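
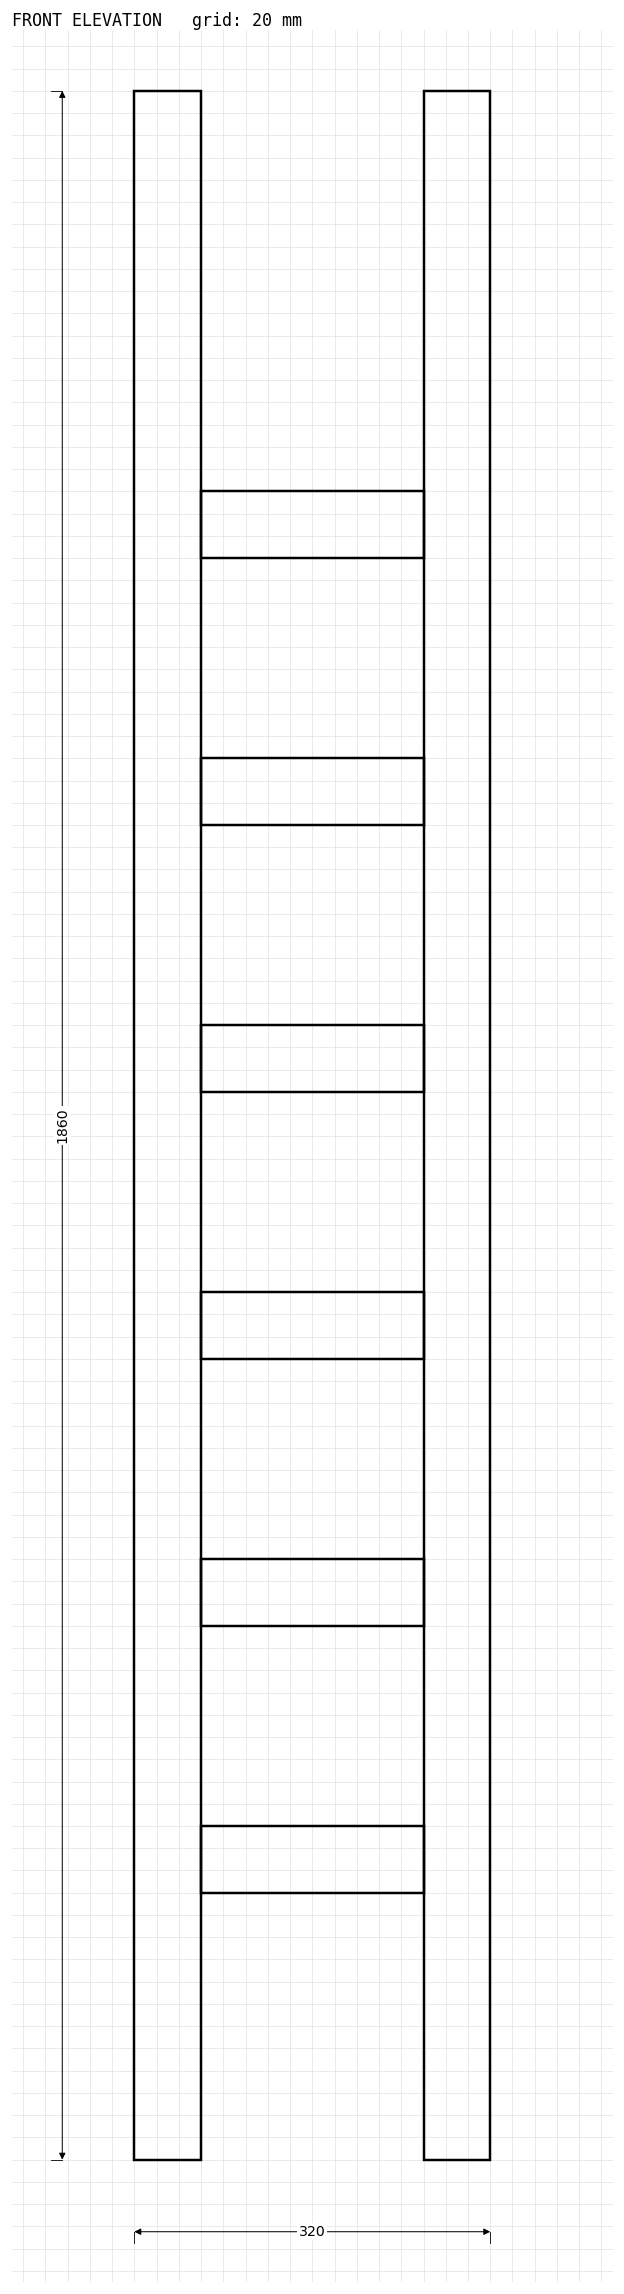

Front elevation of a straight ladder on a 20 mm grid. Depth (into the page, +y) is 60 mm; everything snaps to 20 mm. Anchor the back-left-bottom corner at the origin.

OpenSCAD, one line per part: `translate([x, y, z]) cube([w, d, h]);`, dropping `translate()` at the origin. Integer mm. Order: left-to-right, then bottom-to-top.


cube([60, 60, 1860]);
translate([60, 0, 240]) cube([200, 60, 60]);
translate([60, 0, 480]) cube([200, 60, 60]);
translate([60, 0, 720]) cube([200, 60, 60]);
translate([60, 0, 960]) cube([200, 60, 60]);
translate([60, 0, 1200]) cube([200, 60, 60]);
translate([60, 0, 1440]) cube([200, 60, 60]);
translate([260, 0, 0]) cube([60, 60, 1860]);


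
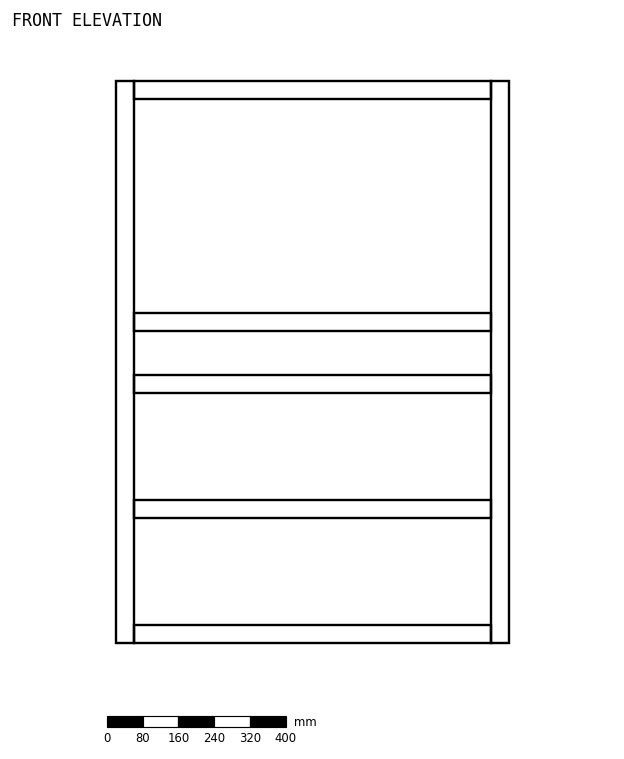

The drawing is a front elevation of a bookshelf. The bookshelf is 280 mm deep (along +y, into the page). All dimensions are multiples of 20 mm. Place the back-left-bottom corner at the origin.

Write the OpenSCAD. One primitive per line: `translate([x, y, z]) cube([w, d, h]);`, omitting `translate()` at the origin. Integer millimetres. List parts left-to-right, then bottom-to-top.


cube([40, 280, 1260]);
translate([40, 0, 0]) cube([800, 280, 40]);
translate([40, 0, 280]) cube([800, 280, 40]);
translate([40, 0, 560]) cube([800, 280, 40]);
translate([40, 0, 700]) cube([800, 280, 40]);
translate([40, 0, 1220]) cube([800, 280, 40]);
translate([840, 0, 0]) cube([40, 280, 1260]);


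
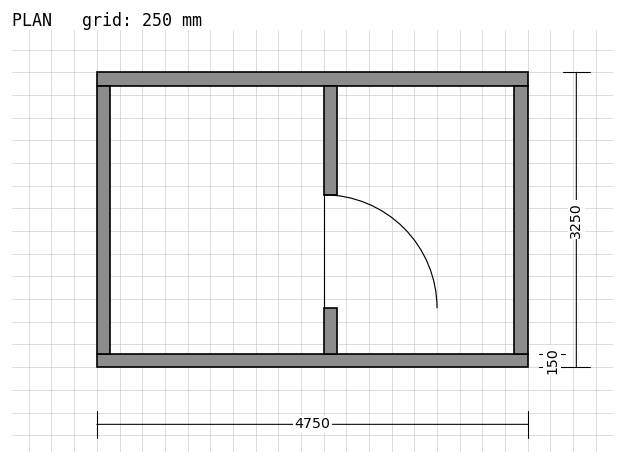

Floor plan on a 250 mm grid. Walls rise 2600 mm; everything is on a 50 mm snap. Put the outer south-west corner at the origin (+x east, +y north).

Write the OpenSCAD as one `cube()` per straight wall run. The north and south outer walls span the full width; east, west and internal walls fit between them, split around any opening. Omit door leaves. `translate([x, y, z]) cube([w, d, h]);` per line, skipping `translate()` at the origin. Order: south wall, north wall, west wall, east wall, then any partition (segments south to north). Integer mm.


cube([4750, 150, 2600]);
translate([0, 3100, 0]) cube([4750, 150, 2600]);
translate([0, 150, 0]) cube([150, 2950, 2600]);
translate([4600, 150, 0]) cube([150, 2950, 2600]);
translate([2500, 150, 0]) cube([150, 500, 2600]);
translate([2500, 1900, 0]) cube([150, 1200, 2600]);


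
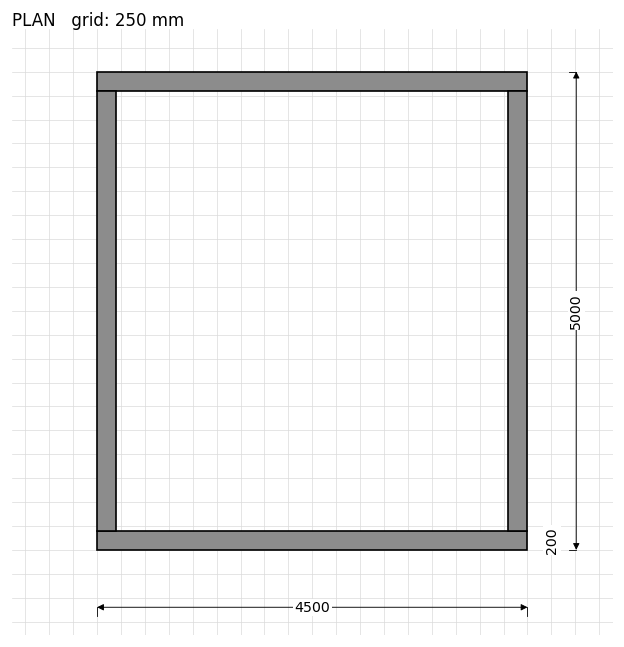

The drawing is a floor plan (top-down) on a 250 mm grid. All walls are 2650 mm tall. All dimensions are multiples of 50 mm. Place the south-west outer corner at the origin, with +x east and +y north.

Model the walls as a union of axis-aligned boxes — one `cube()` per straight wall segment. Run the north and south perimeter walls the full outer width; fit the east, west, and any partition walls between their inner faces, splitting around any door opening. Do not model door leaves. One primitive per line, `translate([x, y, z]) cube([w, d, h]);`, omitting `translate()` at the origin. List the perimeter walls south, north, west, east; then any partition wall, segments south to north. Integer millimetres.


cube([4500, 200, 2650]);
translate([0, 4800, 0]) cube([4500, 200, 2650]);
translate([0, 200, 0]) cube([200, 4600, 2650]);
translate([4300, 200, 0]) cube([200, 4600, 2650]);


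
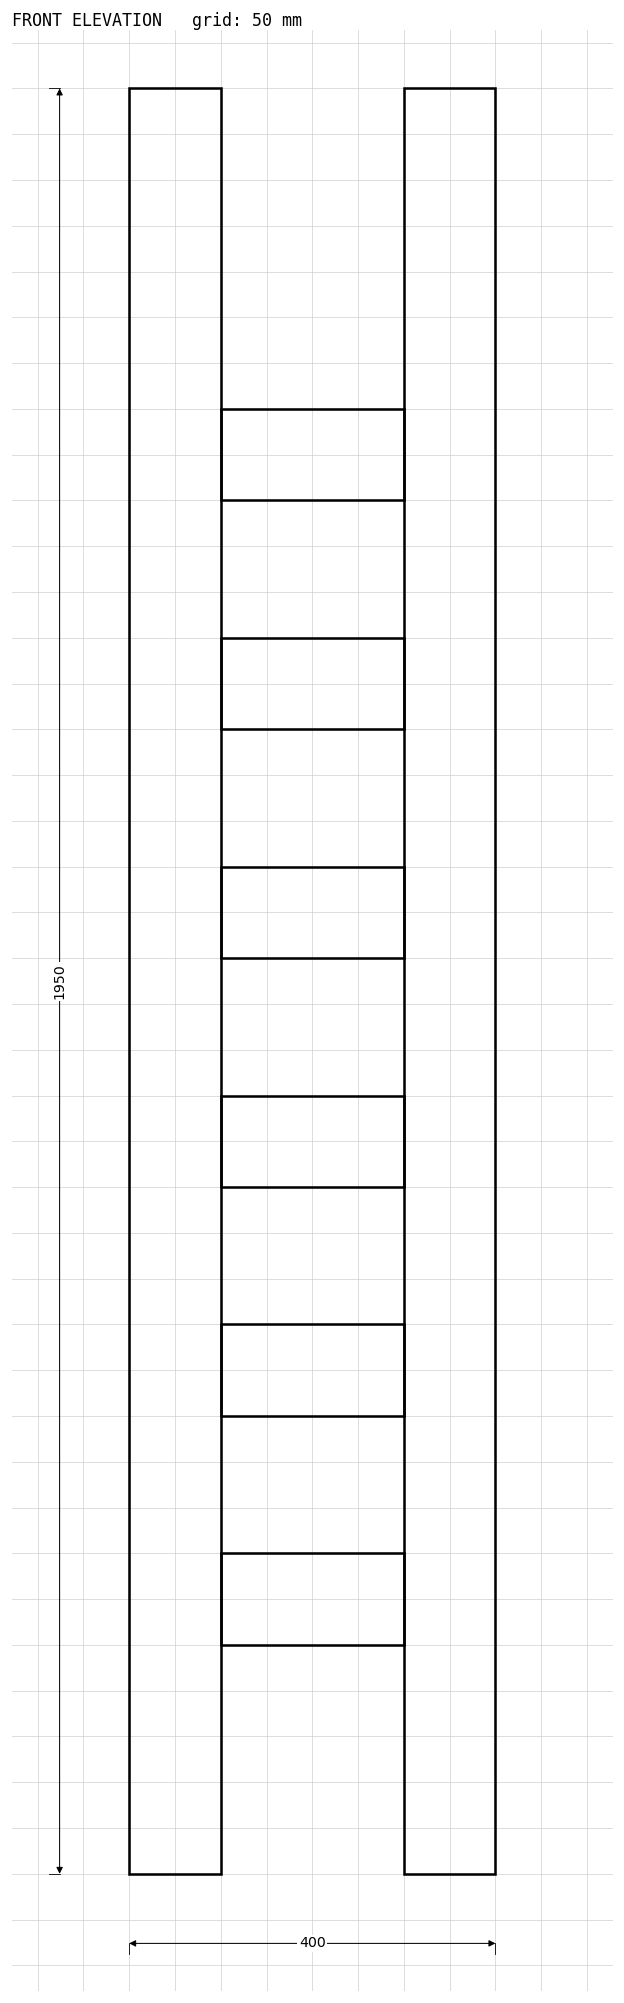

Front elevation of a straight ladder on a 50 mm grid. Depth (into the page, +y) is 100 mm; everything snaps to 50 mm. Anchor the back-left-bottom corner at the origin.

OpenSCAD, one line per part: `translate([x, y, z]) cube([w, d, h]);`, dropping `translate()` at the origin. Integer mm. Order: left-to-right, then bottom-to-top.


cube([100, 100, 1950]);
translate([100, 0, 250]) cube([200, 100, 100]);
translate([100, 0, 500]) cube([200, 100, 100]);
translate([100, 0, 750]) cube([200, 100, 100]);
translate([100, 0, 1000]) cube([200, 100, 100]);
translate([100, 0, 1250]) cube([200, 100, 100]);
translate([100, 0, 1500]) cube([200, 100, 100]);
translate([300, 0, 0]) cube([100, 100, 1950]);


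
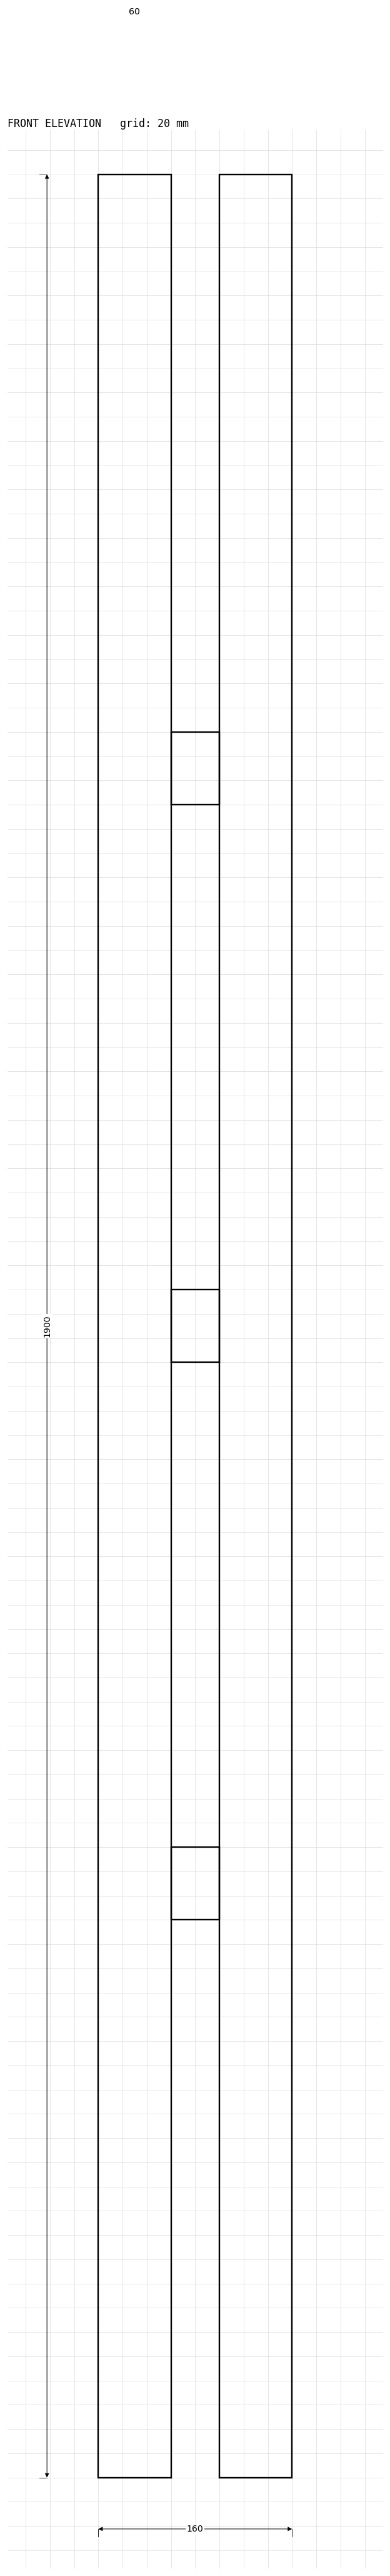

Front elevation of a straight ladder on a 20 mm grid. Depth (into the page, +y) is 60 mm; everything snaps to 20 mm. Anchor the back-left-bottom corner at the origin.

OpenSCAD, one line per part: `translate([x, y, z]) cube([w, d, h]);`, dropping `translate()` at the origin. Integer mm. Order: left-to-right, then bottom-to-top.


cube([60, 60, 1900]);
translate([60, 0, 460]) cube([40, 60, 60]);
translate([60, 0, 920]) cube([40, 60, 60]);
translate([60, 0, 1380]) cube([40, 60, 60]);
translate([100, 0, 0]) cube([60, 60, 1900]);


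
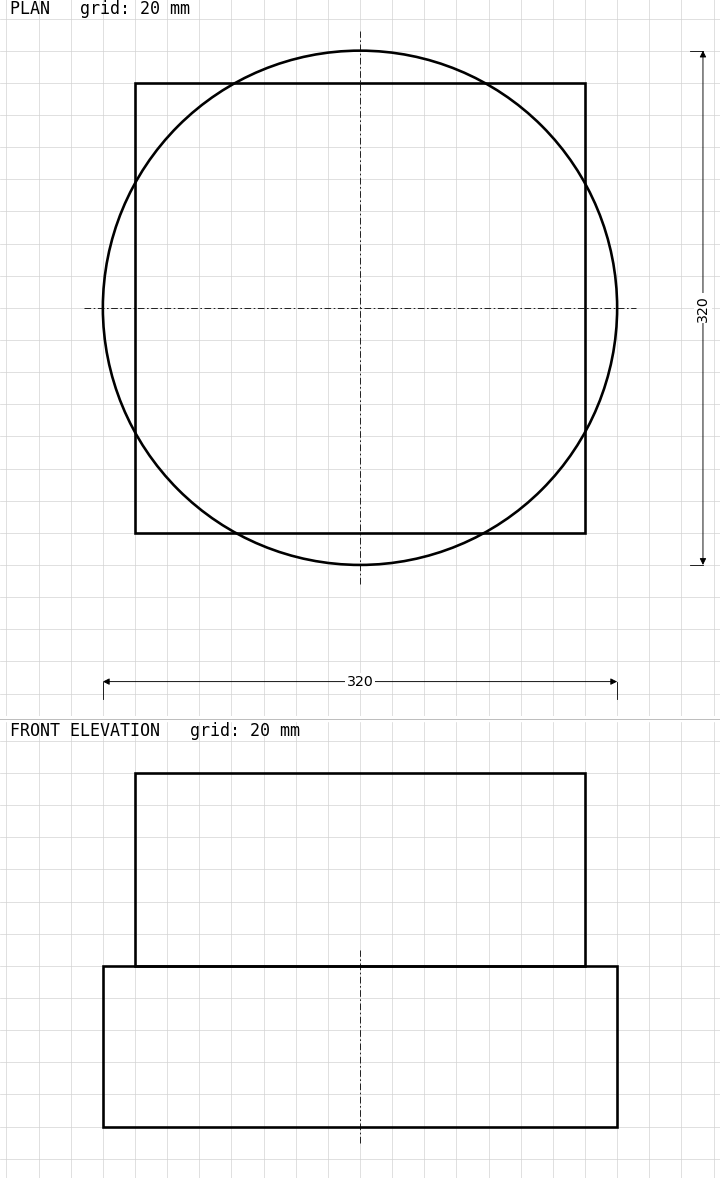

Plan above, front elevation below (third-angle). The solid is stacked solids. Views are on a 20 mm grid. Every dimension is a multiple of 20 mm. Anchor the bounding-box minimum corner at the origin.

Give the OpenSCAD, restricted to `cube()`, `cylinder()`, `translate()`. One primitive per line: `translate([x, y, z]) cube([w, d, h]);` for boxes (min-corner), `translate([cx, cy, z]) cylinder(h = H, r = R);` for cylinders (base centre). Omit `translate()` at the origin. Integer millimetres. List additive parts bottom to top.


translate([160, 160, 0]) cylinder(h = 100, r = 160);
translate([20, 20, 100]) cube([280, 280, 120]);


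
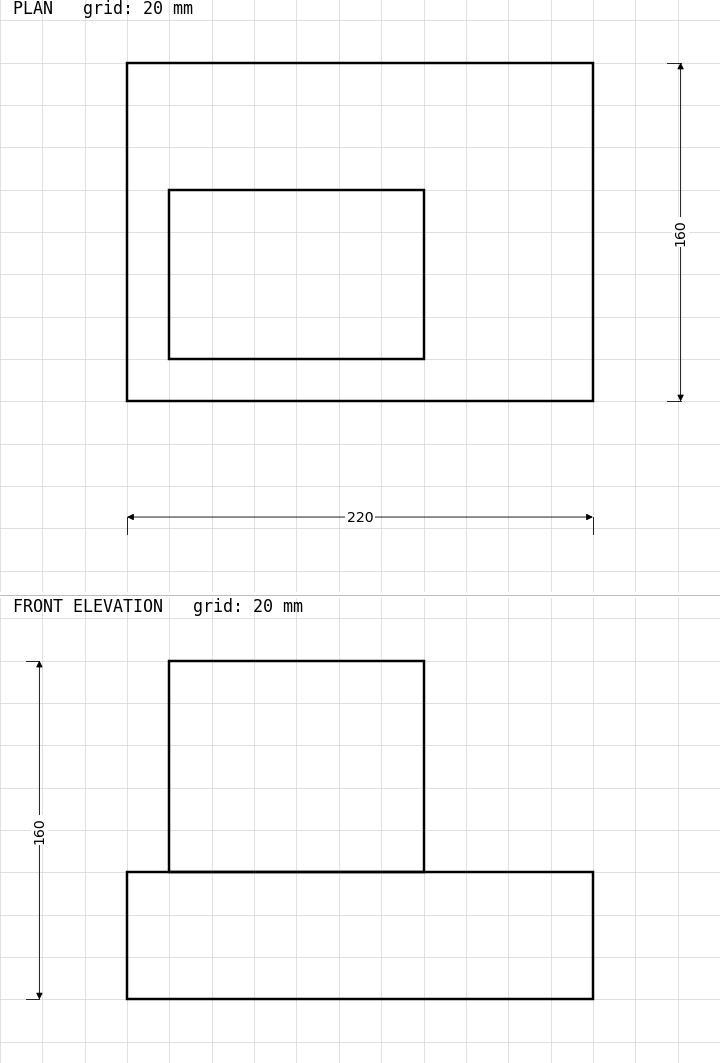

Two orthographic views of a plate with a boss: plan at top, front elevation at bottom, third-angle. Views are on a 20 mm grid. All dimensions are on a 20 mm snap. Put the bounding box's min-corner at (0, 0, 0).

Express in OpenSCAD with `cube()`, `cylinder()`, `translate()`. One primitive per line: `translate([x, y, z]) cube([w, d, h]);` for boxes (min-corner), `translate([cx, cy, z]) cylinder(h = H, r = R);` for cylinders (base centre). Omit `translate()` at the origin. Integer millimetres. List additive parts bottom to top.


cube([220, 160, 60]);
translate([20, 20, 60]) cube([120, 80, 100]);


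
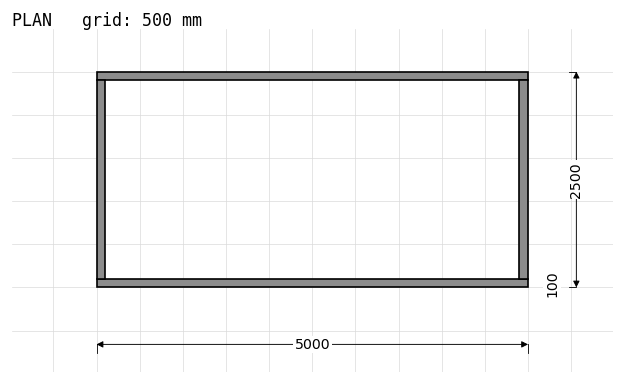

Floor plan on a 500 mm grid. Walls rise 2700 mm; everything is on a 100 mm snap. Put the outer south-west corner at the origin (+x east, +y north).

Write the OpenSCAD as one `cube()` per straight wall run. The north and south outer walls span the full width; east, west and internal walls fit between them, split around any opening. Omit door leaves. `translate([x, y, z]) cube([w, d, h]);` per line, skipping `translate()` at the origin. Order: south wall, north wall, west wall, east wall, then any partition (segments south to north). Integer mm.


cube([5000, 100, 2700]);
translate([0, 2400, 0]) cube([5000, 100, 2700]);
translate([0, 100, 0]) cube([100, 2300, 2700]);
translate([4900, 100, 0]) cube([100, 2300, 2700]);


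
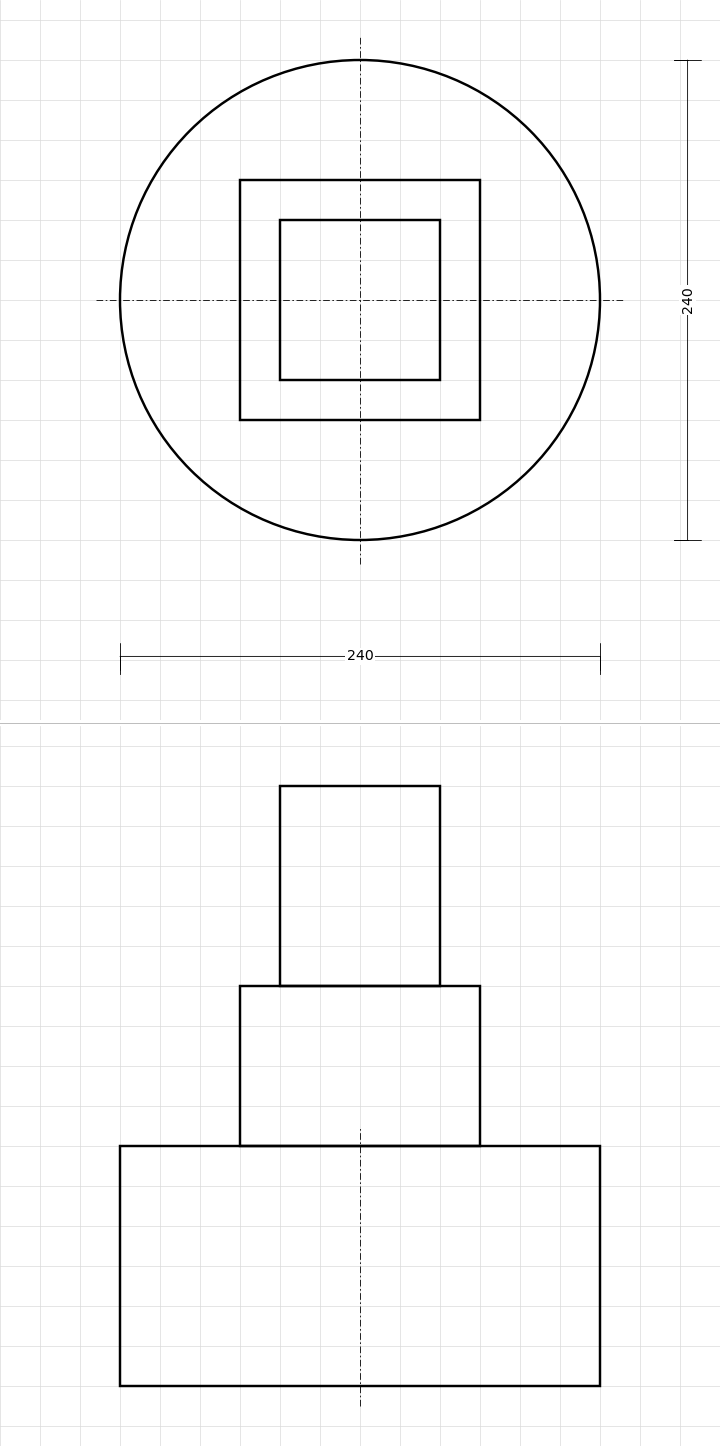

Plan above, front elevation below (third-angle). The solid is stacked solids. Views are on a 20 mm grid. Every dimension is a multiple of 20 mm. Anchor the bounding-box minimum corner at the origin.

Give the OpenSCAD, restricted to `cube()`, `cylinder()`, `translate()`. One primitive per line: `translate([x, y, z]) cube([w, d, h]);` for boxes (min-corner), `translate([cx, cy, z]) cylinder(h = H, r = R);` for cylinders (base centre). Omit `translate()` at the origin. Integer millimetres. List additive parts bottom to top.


translate([120, 120, 0]) cylinder(h = 120, r = 120);
translate([60, 60, 120]) cube([120, 120, 80]);
translate([80, 80, 200]) cube([80, 80, 100]);


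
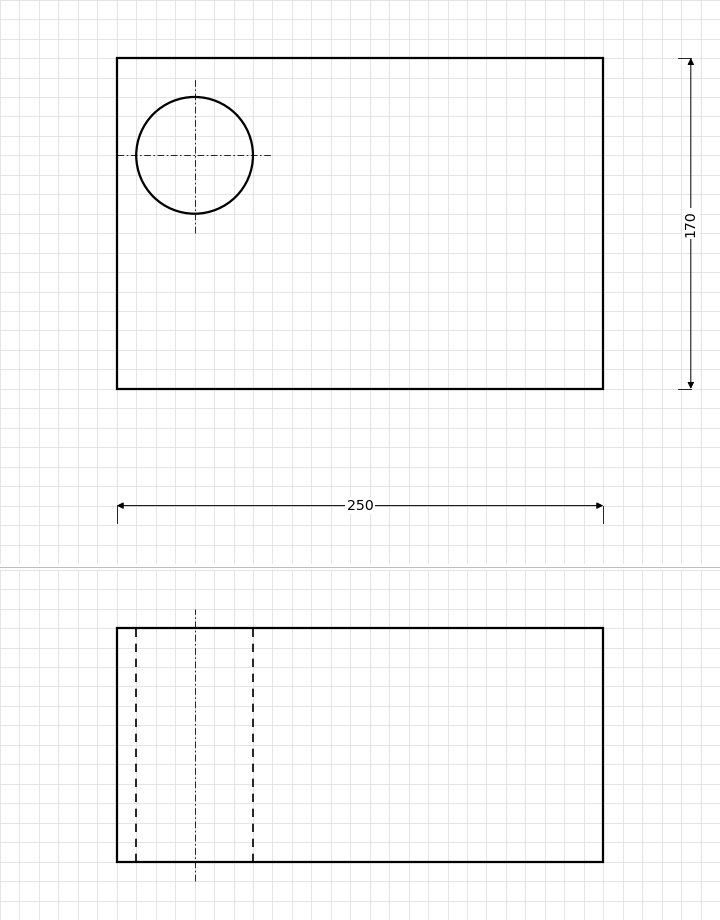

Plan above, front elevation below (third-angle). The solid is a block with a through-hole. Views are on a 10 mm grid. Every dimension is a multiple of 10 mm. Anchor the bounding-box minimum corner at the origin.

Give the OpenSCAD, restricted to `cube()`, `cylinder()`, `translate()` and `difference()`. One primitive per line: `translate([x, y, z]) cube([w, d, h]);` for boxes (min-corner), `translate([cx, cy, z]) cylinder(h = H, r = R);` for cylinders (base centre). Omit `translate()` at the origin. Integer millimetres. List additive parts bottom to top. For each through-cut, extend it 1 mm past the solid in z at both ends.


difference() {
  cube([250, 170, 120]);
  translate([40, 120, -1]) cylinder(h = 122, r = 30);
}


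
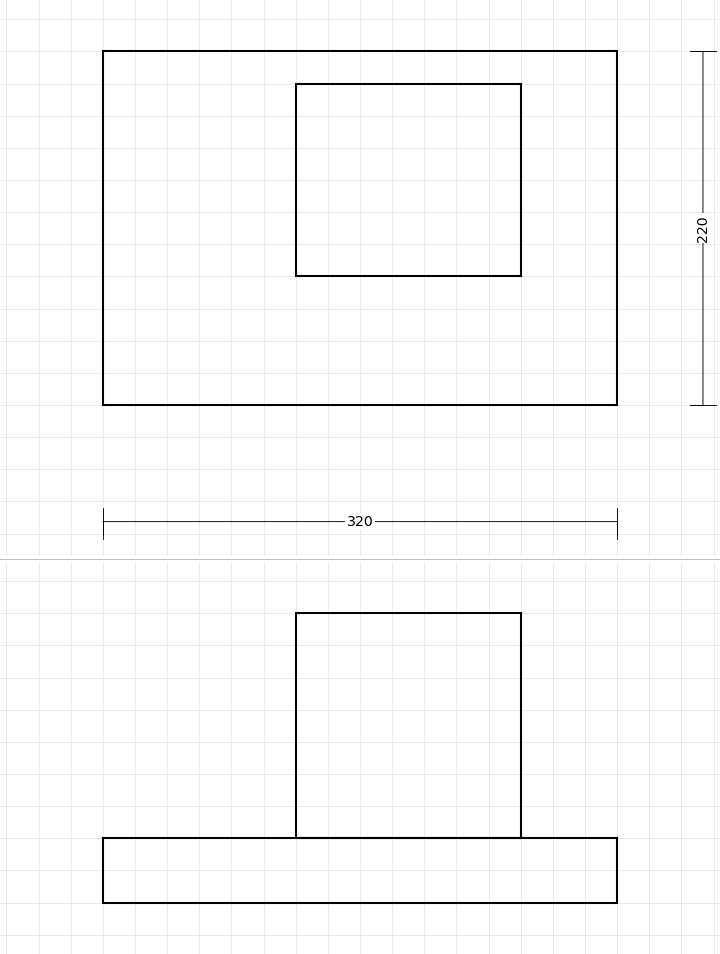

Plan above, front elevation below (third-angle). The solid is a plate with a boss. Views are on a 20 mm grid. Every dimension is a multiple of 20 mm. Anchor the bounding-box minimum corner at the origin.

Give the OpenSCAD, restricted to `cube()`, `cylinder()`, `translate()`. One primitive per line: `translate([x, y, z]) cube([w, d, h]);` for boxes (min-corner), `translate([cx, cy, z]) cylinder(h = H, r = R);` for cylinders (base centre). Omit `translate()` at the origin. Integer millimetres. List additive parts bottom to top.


cube([320, 220, 40]);
translate([120, 80, 40]) cube([140, 120, 140]);


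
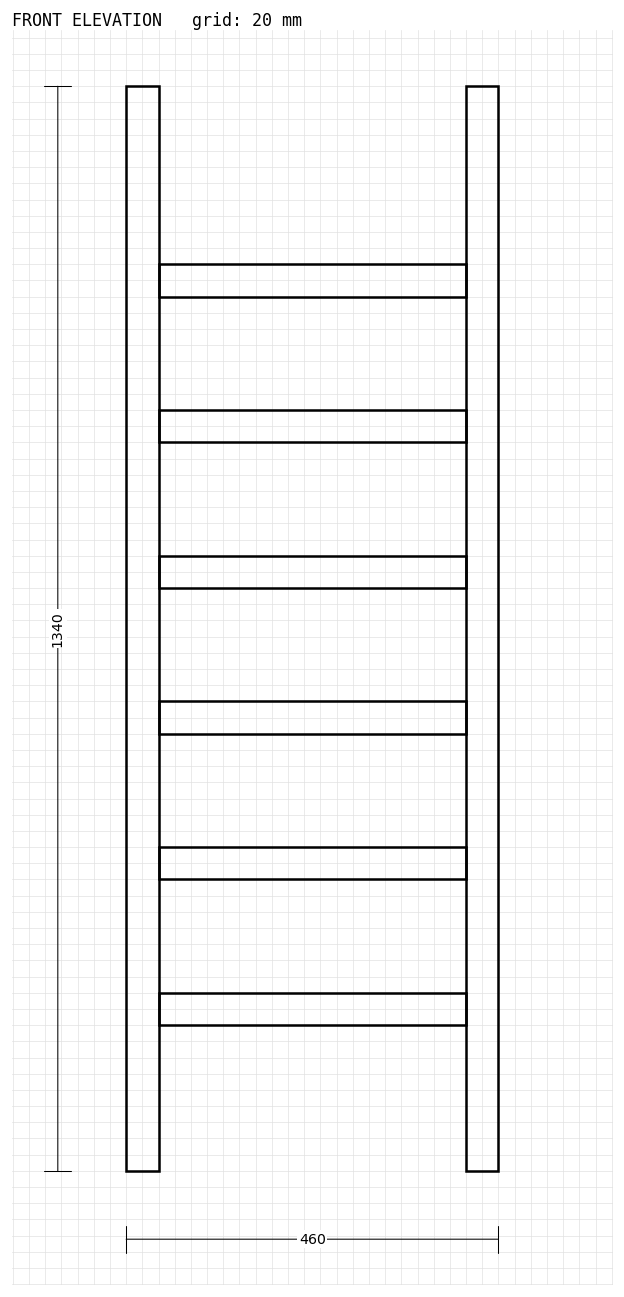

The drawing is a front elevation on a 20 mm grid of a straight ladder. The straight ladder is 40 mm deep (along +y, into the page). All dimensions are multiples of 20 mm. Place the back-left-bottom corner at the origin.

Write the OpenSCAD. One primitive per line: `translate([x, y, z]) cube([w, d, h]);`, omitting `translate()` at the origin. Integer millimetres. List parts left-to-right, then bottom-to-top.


cube([40, 40, 1340]);
translate([40, 0, 180]) cube([380, 40, 40]);
translate([40, 0, 360]) cube([380, 40, 40]);
translate([40, 0, 540]) cube([380, 40, 40]);
translate([40, 0, 720]) cube([380, 40, 40]);
translate([40, 0, 900]) cube([380, 40, 40]);
translate([40, 0, 1080]) cube([380, 40, 40]);
translate([420, 0, 0]) cube([40, 40, 1340]);


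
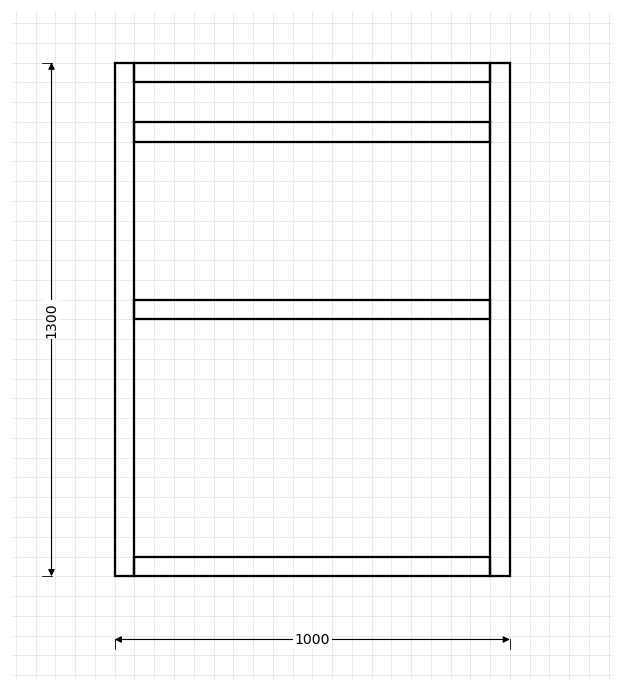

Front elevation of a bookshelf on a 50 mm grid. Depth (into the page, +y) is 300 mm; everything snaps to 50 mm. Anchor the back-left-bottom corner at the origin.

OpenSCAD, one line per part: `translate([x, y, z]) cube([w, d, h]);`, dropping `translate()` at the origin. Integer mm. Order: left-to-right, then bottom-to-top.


cube([50, 300, 1300]);
translate([50, 0, 0]) cube([900, 300, 50]);
translate([50, 0, 650]) cube([900, 300, 50]);
translate([50, 0, 1100]) cube([900, 300, 50]);
translate([50, 0, 1250]) cube([900, 300, 50]);
translate([950, 0, 0]) cube([50, 300, 1300]);


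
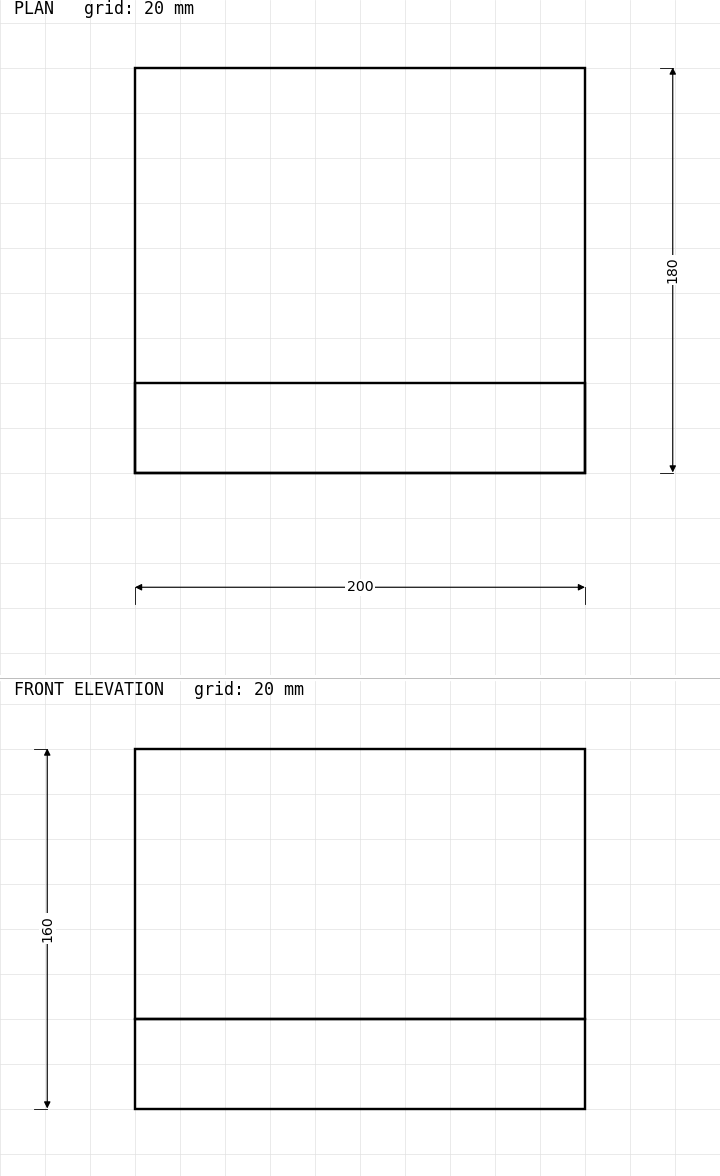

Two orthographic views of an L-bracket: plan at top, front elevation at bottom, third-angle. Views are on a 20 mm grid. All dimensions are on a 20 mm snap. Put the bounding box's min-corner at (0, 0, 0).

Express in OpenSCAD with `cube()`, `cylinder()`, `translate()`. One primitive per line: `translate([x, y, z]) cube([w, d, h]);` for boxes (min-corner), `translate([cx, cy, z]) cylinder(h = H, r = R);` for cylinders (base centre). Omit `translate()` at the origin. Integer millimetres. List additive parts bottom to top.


cube([200, 180, 40]);
translate([0, 0, 40]) cube([200, 40, 120]);


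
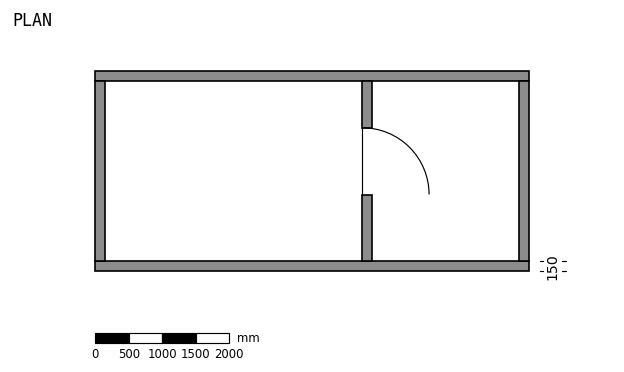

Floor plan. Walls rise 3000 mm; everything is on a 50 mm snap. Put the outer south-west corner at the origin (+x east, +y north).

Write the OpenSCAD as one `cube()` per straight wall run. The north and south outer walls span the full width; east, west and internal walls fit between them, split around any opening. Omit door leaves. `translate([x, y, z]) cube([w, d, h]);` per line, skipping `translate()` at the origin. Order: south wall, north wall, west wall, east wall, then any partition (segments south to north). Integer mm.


cube([6500, 150, 3000]);
translate([0, 2850, 0]) cube([6500, 150, 3000]);
translate([0, 150, 0]) cube([150, 2700, 3000]);
translate([6350, 150, 0]) cube([150, 2700, 3000]);
translate([4000, 150, 0]) cube([150, 1000, 3000]);
translate([4000, 2150, 0]) cube([150, 700, 3000]);


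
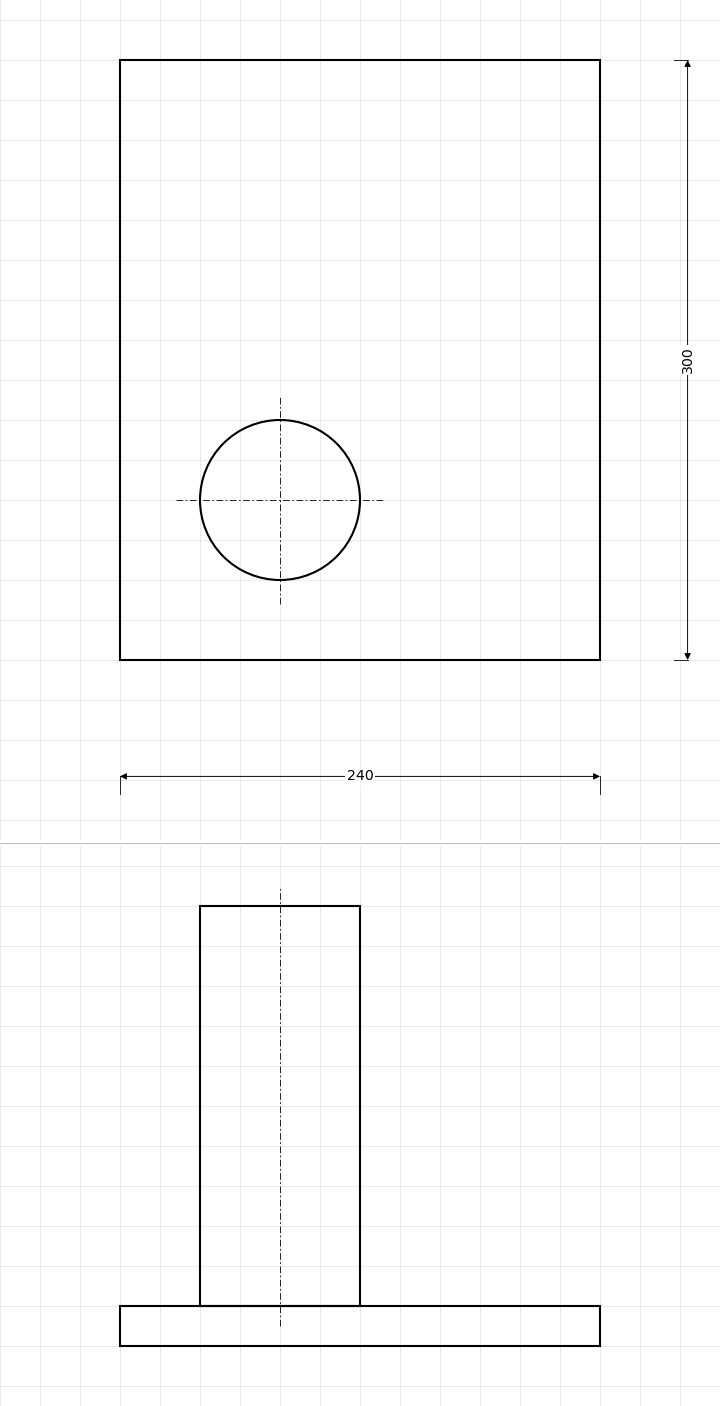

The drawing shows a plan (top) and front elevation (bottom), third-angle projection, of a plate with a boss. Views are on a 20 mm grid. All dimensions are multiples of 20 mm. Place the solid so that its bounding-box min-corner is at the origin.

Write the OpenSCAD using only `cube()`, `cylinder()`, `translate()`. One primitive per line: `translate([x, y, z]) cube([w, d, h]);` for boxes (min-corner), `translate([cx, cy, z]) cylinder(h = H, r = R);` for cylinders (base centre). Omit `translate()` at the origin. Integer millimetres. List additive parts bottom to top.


cube([240, 300, 20]);
translate([80, 80, 20]) cylinder(h = 200, r = 40);


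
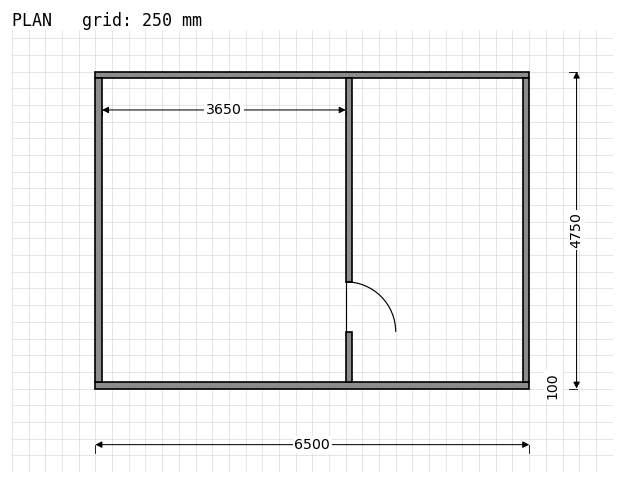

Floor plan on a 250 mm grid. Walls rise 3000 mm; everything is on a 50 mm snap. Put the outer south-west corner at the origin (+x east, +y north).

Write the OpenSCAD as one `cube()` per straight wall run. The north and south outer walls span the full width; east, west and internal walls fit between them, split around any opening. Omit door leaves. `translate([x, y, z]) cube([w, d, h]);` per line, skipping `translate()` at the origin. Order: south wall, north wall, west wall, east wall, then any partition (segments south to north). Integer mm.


cube([6500, 100, 3000]);
translate([0, 4650, 0]) cube([6500, 100, 3000]);
translate([0, 100, 0]) cube([100, 4550, 3000]);
translate([6400, 100, 0]) cube([100, 4550, 3000]);
translate([3750, 100, 0]) cube([100, 750, 3000]);
translate([3750, 1600, 0]) cube([100, 3050, 3000]);


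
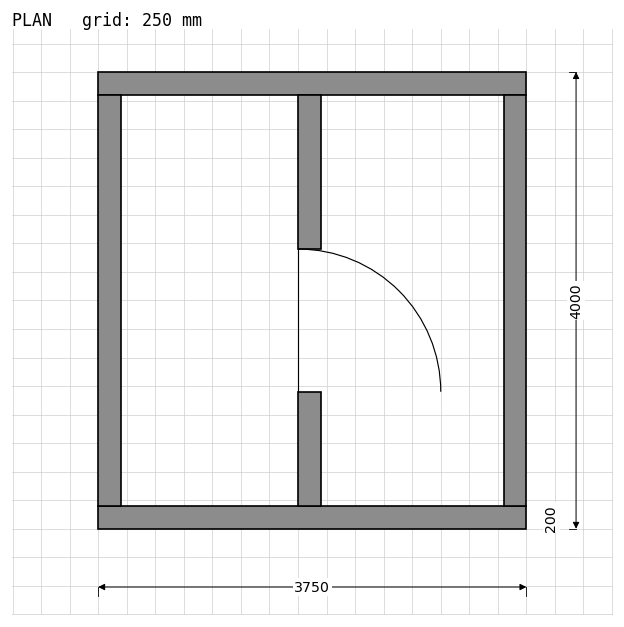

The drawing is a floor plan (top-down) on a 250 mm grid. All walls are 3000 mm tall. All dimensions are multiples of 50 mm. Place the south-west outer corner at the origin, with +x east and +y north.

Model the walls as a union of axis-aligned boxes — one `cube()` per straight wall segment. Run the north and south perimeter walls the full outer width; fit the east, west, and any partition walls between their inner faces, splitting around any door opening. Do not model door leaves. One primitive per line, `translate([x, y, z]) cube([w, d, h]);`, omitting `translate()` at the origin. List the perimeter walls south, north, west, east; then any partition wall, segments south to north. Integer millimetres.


cube([3750, 200, 3000]);
translate([0, 3800, 0]) cube([3750, 200, 3000]);
translate([0, 200, 0]) cube([200, 3600, 3000]);
translate([3550, 200, 0]) cube([200, 3600, 3000]);
translate([1750, 200, 0]) cube([200, 1000, 3000]);
translate([1750, 2450, 0]) cube([200, 1350, 3000]);


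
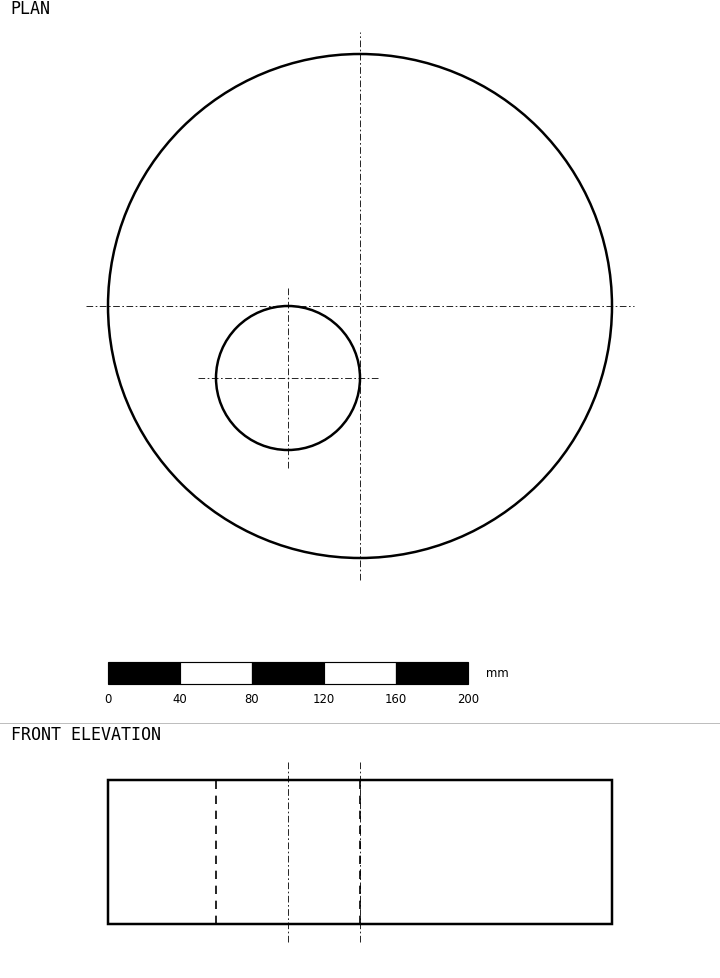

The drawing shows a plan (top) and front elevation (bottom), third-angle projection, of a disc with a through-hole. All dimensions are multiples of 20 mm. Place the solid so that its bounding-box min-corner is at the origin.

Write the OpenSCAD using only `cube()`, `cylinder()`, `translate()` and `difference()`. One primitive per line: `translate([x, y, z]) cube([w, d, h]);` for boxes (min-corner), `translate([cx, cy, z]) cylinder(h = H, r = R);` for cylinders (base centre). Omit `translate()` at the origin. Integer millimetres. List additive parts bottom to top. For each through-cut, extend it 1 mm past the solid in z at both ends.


difference() {
  translate([140, 140, 0]) cylinder(h = 80, r = 140);
  translate([100, 100, -1]) cylinder(h = 82, r = 40);
}


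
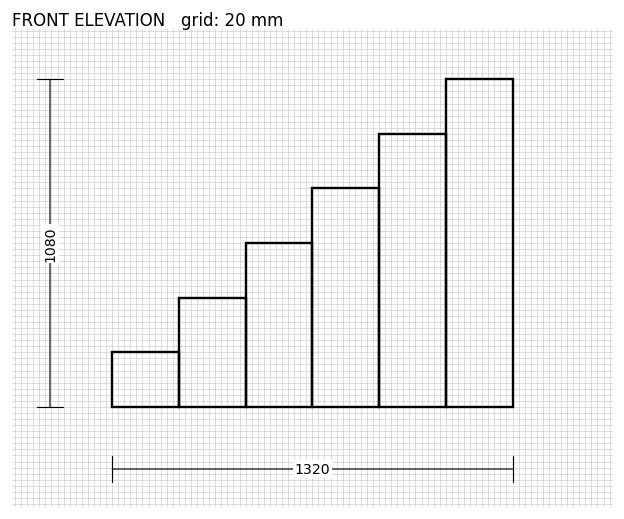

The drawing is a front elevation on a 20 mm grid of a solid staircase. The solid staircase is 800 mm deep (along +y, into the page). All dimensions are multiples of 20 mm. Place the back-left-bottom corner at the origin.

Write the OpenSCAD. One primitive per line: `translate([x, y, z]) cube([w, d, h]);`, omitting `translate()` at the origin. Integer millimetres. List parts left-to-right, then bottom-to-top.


cube([220, 800, 180]);
translate([220, 0, 0]) cube([220, 800, 360]);
translate([440, 0, 0]) cube([220, 800, 540]);
translate([660, 0, 0]) cube([220, 800, 720]);
translate([880, 0, 0]) cube([220, 800, 900]);
translate([1100, 0, 0]) cube([220, 800, 1080]);


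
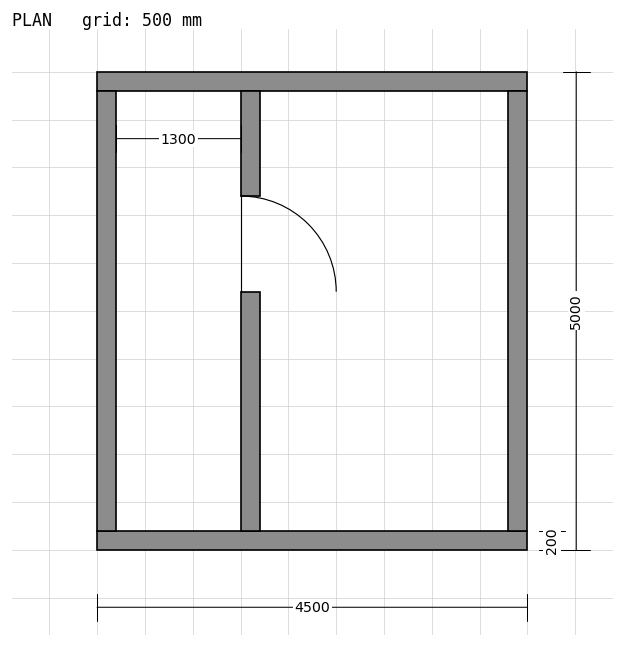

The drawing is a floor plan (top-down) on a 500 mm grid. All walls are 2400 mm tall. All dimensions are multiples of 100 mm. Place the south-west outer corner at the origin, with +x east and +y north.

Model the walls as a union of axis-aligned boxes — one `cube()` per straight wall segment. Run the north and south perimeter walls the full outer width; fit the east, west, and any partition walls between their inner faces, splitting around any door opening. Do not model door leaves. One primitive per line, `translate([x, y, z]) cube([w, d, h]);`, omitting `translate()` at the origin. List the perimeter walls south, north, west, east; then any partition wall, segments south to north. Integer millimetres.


cube([4500, 200, 2400]);
translate([0, 4800, 0]) cube([4500, 200, 2400]);
translate([0, 200, 0]) cube([200, 4600, 2400]);
translate([4300, 200, 0]) cube([200, 4600, 2400]);
translate([1500, 200, 0]) cube([200, 2500, 2400]);
translate([1500, 3700, 0]) cube([200, 1100, 2400]);


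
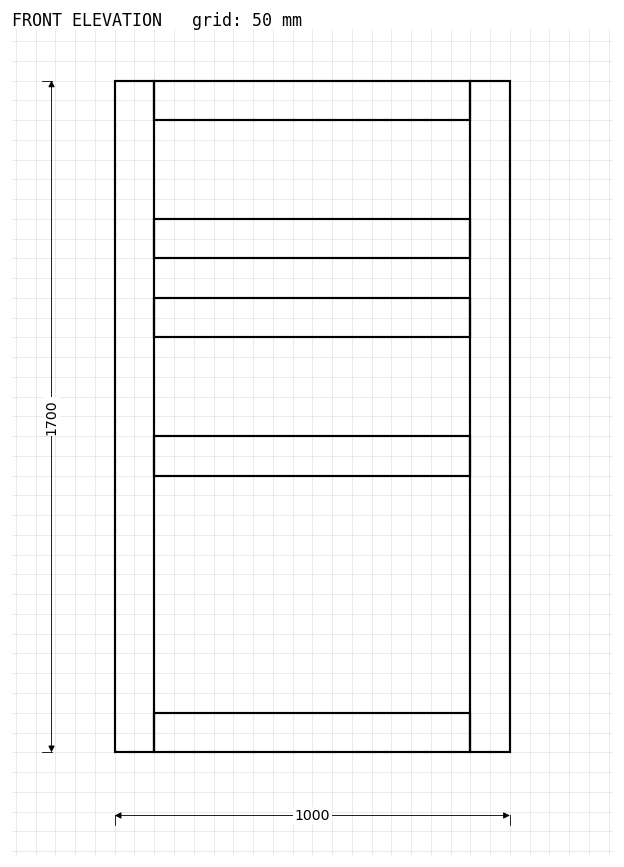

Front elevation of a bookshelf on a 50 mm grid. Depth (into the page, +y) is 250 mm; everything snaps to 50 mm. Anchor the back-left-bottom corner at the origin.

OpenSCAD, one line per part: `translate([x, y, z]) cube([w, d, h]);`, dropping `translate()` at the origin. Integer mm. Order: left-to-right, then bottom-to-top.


cube([100, 250, 1700]);
translate([100, 0, 0]) cube([800, 250, 100]);
translate([100, 0, 700]) cube([800, 250, 100]);
translate([100, 0, 1050]) cube([800, 250, 100]);
translate([100, 0, 1250]) cube([800, 250, 100]);
translate([100, 0, 1600]) cube([800, 250, 100]);
translate([900, 0, 0]) cube([100, 250, 1700]);


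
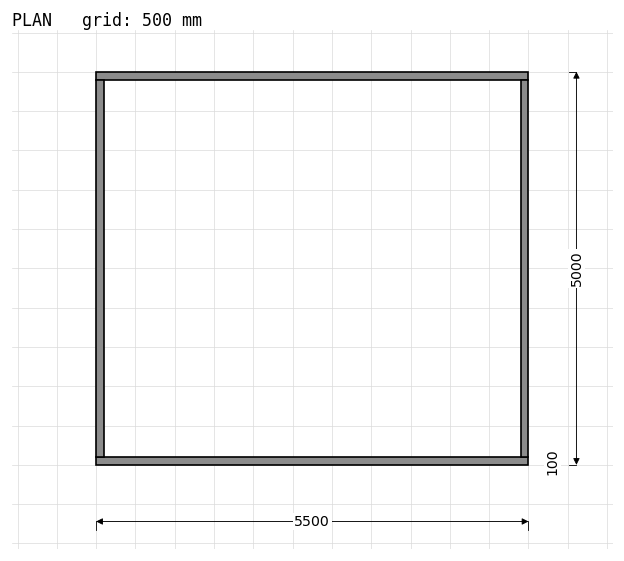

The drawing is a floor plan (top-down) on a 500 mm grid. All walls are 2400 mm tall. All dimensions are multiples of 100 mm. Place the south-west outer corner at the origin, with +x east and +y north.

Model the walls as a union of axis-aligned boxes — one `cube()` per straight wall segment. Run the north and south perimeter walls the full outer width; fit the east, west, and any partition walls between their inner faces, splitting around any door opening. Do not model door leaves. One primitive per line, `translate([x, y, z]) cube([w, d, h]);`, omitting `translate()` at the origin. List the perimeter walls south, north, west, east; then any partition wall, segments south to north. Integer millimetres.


cube([5500, 100, 2400]);
translate([0, 4900, 0]) cube([5500, 100, 2400]);
translate([0, 100, 0]) cube([100, 4800, 2400]);
translate([5400, 100, 0]) cube([100, 4800, 2400]);


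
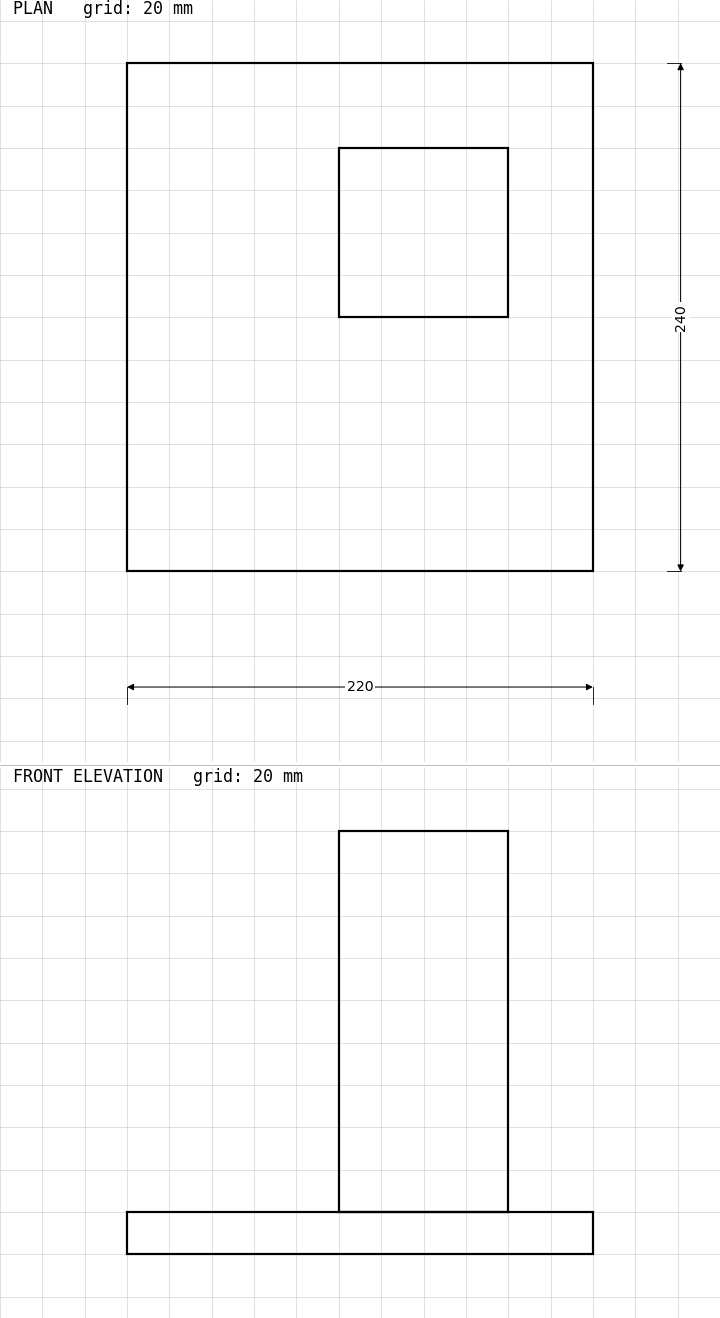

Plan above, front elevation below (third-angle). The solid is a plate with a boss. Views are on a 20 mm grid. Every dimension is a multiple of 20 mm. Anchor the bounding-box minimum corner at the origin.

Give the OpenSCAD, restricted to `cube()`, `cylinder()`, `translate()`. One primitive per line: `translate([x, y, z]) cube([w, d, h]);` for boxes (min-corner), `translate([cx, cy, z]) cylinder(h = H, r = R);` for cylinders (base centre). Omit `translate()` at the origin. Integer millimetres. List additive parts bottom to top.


cube([220, 240, 20]);
translate([100, 120, 20]) cube([80, 80, 180]);


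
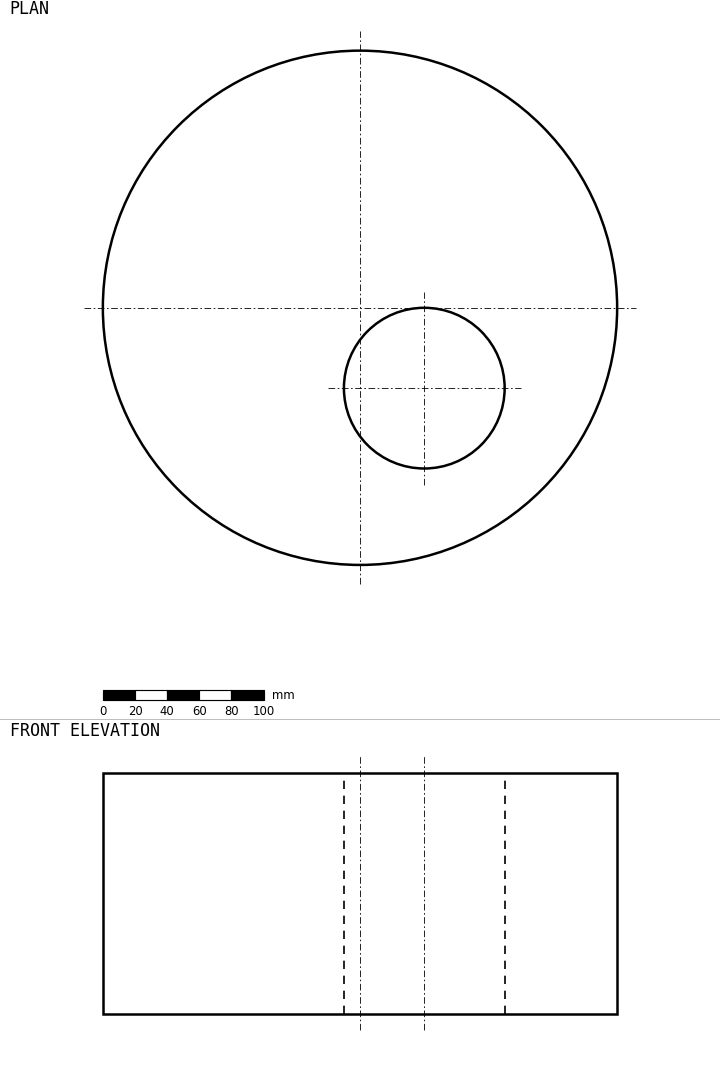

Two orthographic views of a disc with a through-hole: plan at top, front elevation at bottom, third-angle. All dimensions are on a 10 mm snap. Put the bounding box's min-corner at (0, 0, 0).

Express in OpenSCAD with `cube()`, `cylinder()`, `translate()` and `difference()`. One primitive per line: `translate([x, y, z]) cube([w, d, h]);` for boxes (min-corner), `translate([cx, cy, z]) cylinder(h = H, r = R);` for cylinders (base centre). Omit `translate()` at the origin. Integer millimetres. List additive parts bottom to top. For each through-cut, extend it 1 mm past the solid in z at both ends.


difference() {
  translate([160, 160, 0]) cylinder(h = 150, r = 160);
  translate([200, 110, -1]) cylinder(h = 152, r = 50);
}


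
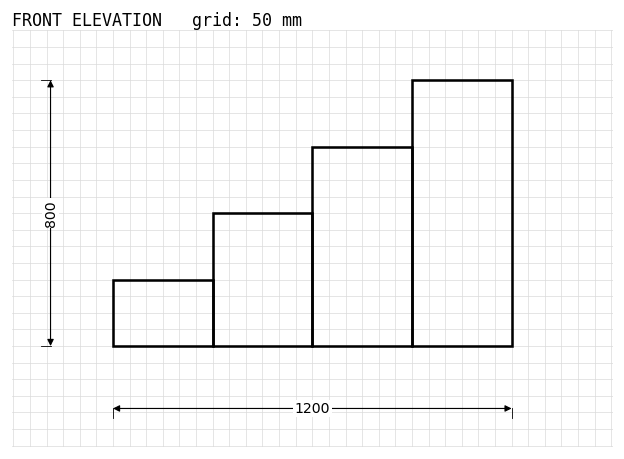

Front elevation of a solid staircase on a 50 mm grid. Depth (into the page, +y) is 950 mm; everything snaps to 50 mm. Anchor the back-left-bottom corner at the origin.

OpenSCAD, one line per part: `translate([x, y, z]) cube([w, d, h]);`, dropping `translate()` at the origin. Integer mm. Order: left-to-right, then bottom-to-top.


cube([300, 950, 200]);
translate([300, 0, 0]) cube([300, 950, 400]);
translate([600, 0, 0]) cube([300, 950, 600]);
translate([900, 0, 0]) cube([300, 950, 800]);


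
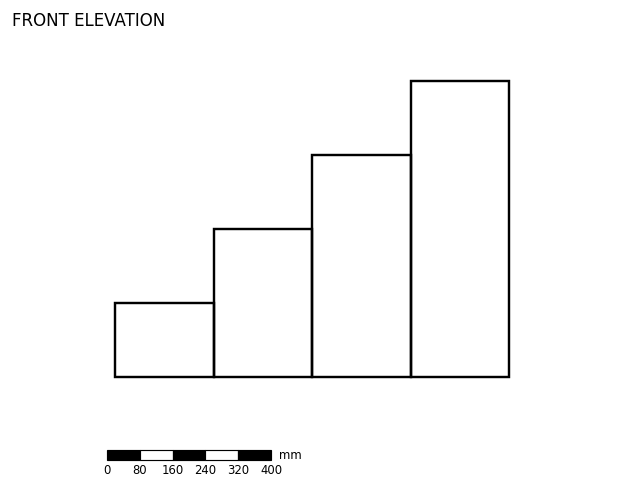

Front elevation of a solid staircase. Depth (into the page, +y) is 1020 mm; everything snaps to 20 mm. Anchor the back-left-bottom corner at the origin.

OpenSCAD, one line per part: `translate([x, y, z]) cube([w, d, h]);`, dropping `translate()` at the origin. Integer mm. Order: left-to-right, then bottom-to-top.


cube([240, 1020, 180]);
translate([240, 0, 0]) cube([240, 1020, 360]);
translate([480, 0, 0]) cube([240, 1020, 540]);
translate([720, 0, 0]) cube([240, 1020, 720]);


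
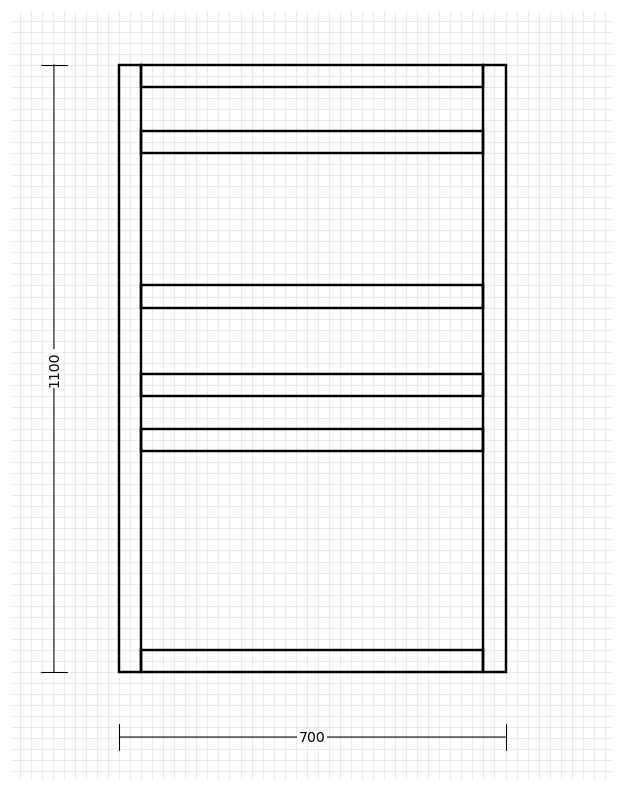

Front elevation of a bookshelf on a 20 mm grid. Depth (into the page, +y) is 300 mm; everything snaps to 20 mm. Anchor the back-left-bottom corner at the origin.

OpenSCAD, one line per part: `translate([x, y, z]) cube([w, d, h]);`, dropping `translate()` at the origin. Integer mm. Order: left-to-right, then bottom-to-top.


cube([40, 300, 1100]);
translate([40, 0, 0]) cube([620, 300, 40]);
translate([40, 0, 400]) cube([620, 300, 40]);
translate([40, 0, 500]) cube([620, 300, 40]);
translate([40, 0, 660]) cube([620, 300, 40]);
translate([40, 0, 940]) cube([620, 300, 40]);
translate([40, 0, 1060]) cube([620, 300, 40]);
translate([660, 0, 0]) cube([40, 300, 1100]);


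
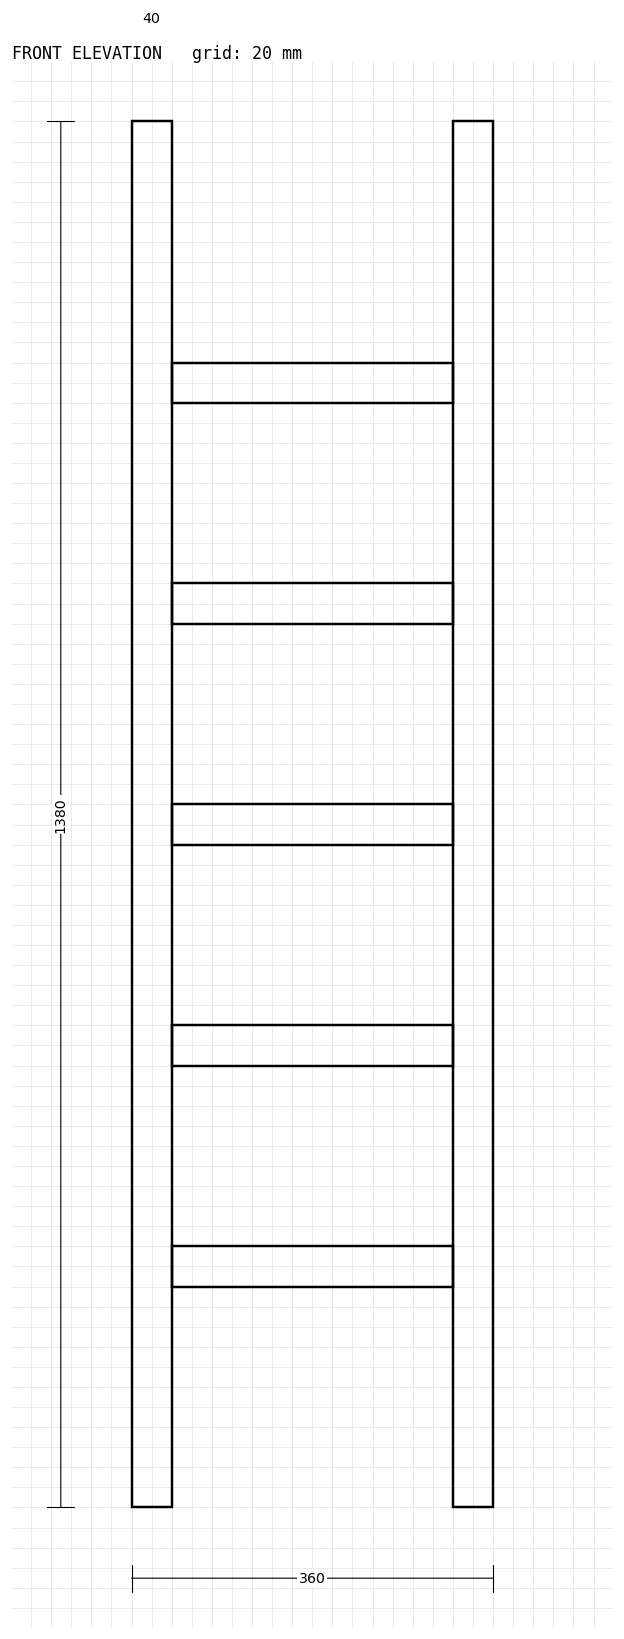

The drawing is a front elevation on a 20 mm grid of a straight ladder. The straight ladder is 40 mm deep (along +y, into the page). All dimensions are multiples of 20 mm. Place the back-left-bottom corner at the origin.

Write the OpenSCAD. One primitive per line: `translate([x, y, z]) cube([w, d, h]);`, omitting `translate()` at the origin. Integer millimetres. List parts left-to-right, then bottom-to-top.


cube([40, 40, 1380]);
translate([40, 0, 220]) cube([280, 40, 40]);
translate([40, 0, 440]) cube([280, 40, 40]);
translate([40, 0, 660]) cube([280, 40, 40]);
translate([40, 0, 880]) cube([280, 40, 40]);
translate([40, 0, 1100]) cube([280, 40, 40]);
translate([320, 0, 0]) cube([40, 40, 1380]);


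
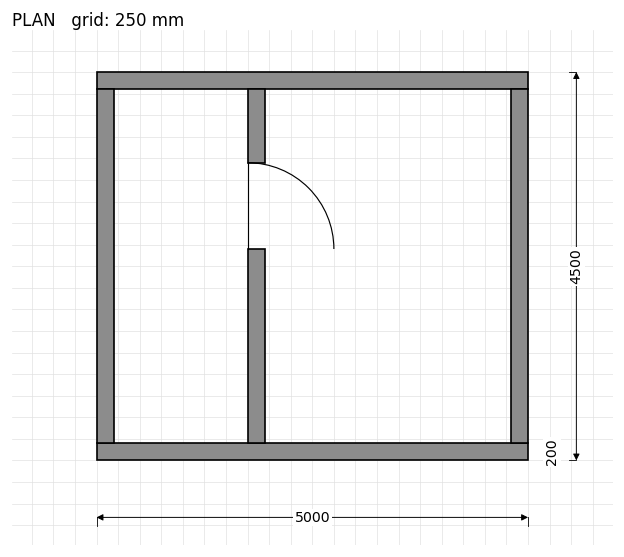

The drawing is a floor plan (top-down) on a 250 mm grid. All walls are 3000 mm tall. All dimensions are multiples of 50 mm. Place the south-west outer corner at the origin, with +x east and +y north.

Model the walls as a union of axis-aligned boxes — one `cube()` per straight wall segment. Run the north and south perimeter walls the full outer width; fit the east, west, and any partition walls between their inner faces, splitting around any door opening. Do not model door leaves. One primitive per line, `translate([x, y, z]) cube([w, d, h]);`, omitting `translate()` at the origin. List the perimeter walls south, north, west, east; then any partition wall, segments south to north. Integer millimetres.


cube([5000, 200, 3000]);
translate([0, 4300, 0]) cube([5000, 200, 3000]);
translate([0, 200, 0]) cube([200, 4100, 3000]);
translate([4800, 200, 0]) cube([200, 4100, 3000]);
translate([1750, 200, 0]) cube([200, 2250, 3000]);
translate([1750, 3450, 0]) cube([200, 850, 3000]);


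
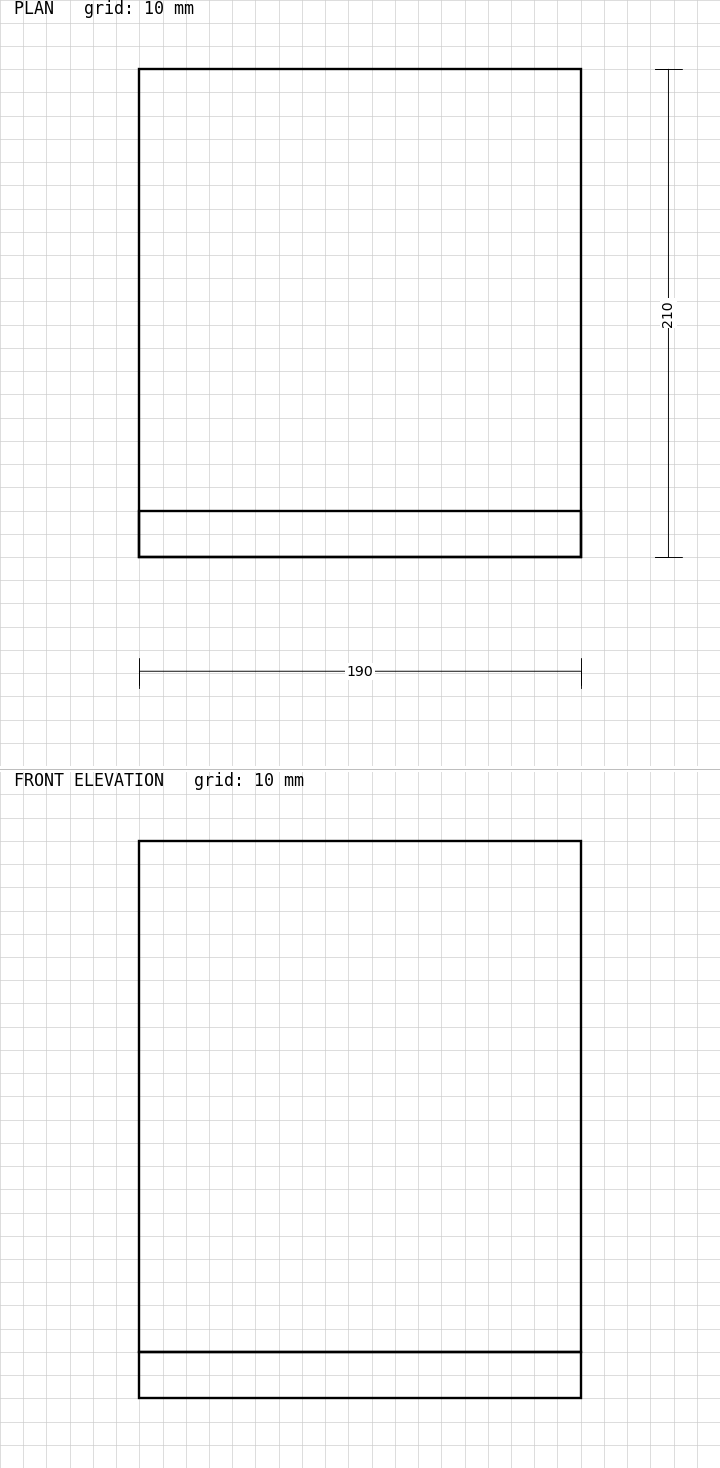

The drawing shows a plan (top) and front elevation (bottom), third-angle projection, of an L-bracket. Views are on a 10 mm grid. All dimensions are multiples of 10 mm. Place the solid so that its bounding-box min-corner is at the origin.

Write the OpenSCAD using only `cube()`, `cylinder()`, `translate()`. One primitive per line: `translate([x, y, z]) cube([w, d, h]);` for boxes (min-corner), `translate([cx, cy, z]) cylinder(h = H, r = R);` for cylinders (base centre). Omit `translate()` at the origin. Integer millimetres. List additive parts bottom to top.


cube([190, 210, 20]);
translate([0, 0, 20]) cube([190, 20, 220]);


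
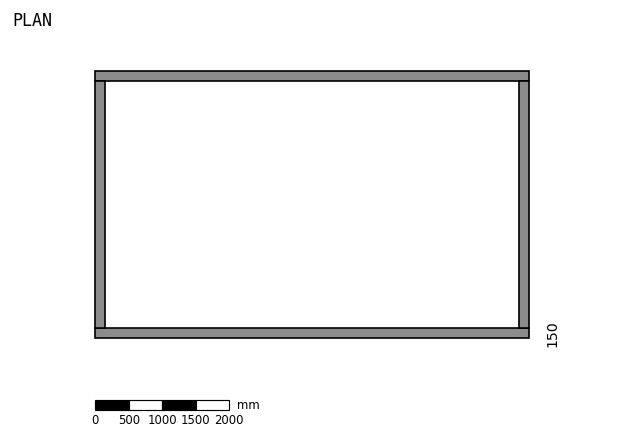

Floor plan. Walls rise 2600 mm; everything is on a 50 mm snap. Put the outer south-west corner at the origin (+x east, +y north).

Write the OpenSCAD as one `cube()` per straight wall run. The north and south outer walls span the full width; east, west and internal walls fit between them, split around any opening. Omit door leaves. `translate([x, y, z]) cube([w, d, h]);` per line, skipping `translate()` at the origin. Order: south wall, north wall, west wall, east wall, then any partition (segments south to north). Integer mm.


cube([6500, 150, 2600]);
translate([0, 3850, 0]) cube([6500, 150, 2600]);
translate([0, 150, 0]) cube([150, 3700, 2600]);
translate([6350, 150, 0]) cube([150, 3700, 2600]);


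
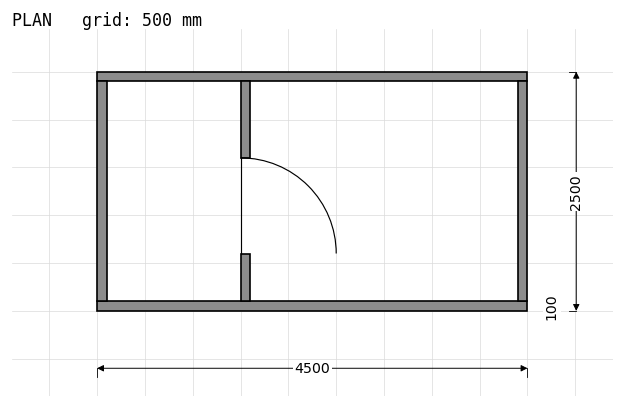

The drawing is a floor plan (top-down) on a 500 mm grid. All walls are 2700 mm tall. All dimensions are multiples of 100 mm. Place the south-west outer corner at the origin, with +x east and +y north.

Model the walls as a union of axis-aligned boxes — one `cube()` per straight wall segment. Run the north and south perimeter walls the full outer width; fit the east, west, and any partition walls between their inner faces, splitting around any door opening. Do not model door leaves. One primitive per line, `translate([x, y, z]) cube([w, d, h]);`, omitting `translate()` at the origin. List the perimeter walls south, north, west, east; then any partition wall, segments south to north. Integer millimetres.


cube([4500, 100, 2700]);
translate([0, 2400, 0]) cube([4500, 100, 2700]);
translate([0, 100, 0]) cube([100, 2300, 2700]);
translate([4400, 100, 0]) cube([100, 2300, 2700]);
translate([1500, 100, 0]) cube([100, 500, 2700]);
translate([1500, 1600, 0]) cube([100, 800, 2700]);


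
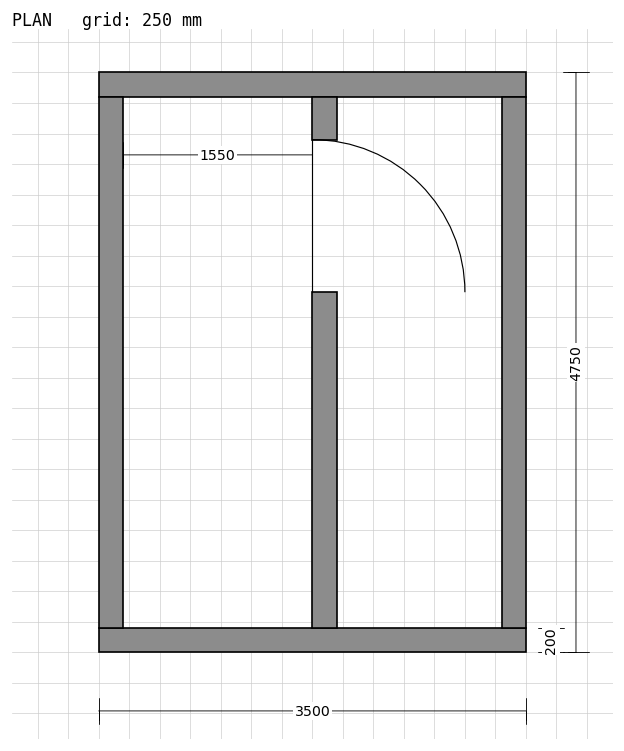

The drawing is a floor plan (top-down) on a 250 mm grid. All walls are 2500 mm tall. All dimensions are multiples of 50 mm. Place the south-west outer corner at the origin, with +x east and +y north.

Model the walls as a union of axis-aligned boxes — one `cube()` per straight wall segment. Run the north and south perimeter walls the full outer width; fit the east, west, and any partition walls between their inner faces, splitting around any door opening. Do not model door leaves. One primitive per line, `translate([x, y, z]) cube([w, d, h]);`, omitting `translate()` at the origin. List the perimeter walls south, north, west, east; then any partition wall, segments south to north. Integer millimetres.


cube([3500, 200, 2500]);
translate([0, 4550, 0]) cube([3500, 200, 2500]);
translate([0, 200, 0]) cube([200, 4350, 2500]);
translate([3300, 200, 0]) cube([200, 4350, 2500]);
translate([1750, 200, 0]) cube([200, 2750, 2500]);
translate([1750, 4200, 0]) cube([200, 350, 2500]);
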